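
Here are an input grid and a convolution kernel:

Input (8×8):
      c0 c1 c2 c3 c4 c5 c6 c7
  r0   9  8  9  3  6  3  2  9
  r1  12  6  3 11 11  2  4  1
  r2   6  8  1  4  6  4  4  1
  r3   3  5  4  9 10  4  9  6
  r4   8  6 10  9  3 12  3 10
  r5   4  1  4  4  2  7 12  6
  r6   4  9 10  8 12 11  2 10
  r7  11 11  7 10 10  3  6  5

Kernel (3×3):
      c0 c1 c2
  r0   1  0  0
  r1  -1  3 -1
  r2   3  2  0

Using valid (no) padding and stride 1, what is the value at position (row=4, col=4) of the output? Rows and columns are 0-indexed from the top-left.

68

The receptive field on the input at this output position is [3 12 3 / 2 7 12 / 12 11 2]. Elementwise product with the kernel and sum: 3·1 + 2·-1 + 7·3 + 12·-1 + 12·3 + 11·2.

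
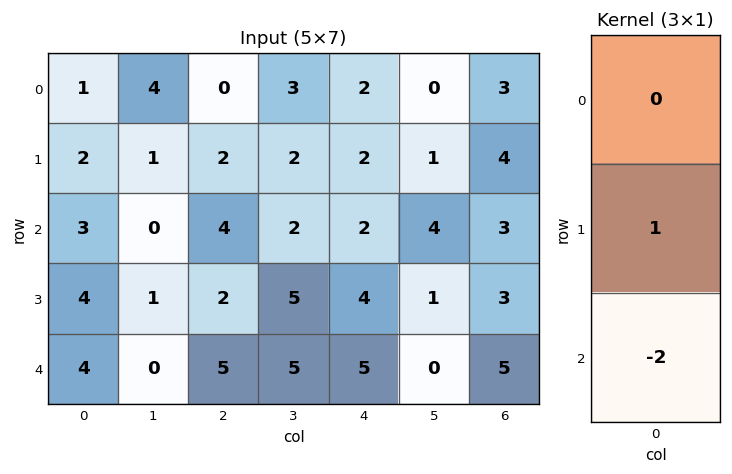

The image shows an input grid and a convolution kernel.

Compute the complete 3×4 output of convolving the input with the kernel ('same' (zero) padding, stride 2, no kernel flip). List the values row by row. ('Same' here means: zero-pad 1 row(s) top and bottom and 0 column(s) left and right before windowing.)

Output[0,0]: The receptive field on the zero-padded input at this output position is [0 / 1 / 2]. Elementwise product with the kernel and sum: 1·1 + 2·-2.

-3 -4 -2 -5
-5 0 -6 -3
4 5 5 5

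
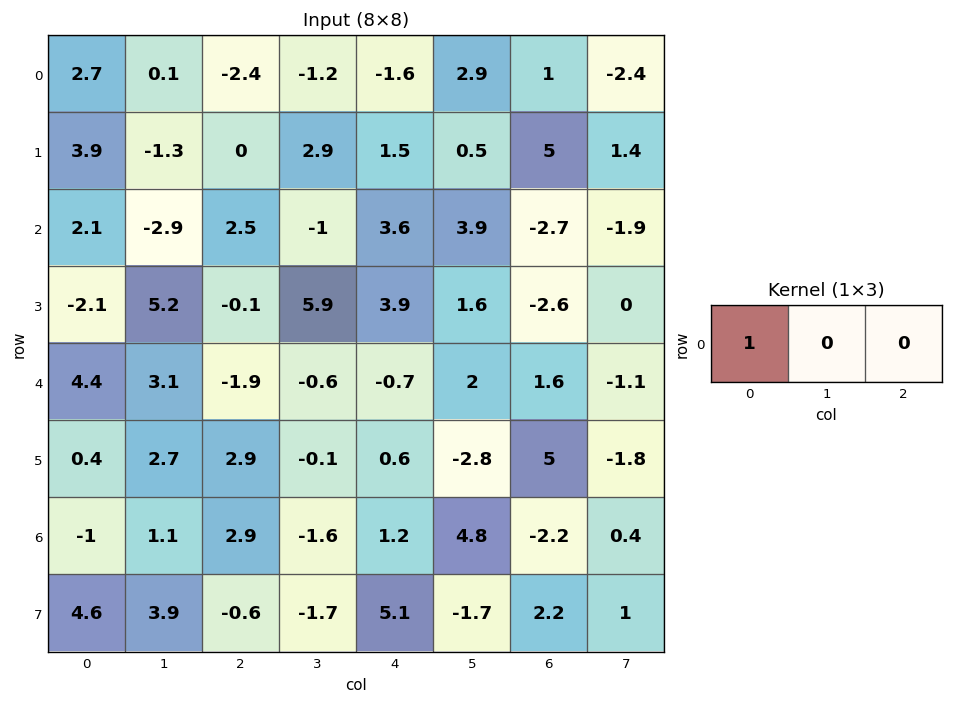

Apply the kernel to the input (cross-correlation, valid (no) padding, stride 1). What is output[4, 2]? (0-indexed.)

The receptive field on the input at this output position is [-1.9 -0.6 -0.7]. Elementwise product with the kernel and sum: -1.9·1.

-1.9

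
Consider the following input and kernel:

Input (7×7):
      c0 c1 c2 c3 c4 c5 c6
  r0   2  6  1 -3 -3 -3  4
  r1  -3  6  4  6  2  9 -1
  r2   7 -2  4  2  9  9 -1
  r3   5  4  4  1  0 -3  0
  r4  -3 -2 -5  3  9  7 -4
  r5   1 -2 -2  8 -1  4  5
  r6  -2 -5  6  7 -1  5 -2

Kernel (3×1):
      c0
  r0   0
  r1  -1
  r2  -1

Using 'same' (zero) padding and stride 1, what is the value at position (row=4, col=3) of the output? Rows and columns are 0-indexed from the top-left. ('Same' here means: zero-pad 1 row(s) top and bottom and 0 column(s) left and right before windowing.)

-11

The receptive field on the zero-padded input at this output position is [1 / 3 / 8]. Elementwise product with the kernel and sum: 3·-1 + 8·-1.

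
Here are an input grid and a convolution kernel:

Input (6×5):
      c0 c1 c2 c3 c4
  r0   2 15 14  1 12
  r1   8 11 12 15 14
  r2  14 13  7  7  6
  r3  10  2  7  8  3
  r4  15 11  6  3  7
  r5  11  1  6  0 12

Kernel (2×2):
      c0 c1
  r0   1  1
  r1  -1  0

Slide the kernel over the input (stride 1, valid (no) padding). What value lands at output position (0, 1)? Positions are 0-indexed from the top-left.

18

The receptive field on the input at this output position is [15 14 / 11 12]. Elementwise product with the kernel and sum: 15·1 + 14·1 + 11·-1.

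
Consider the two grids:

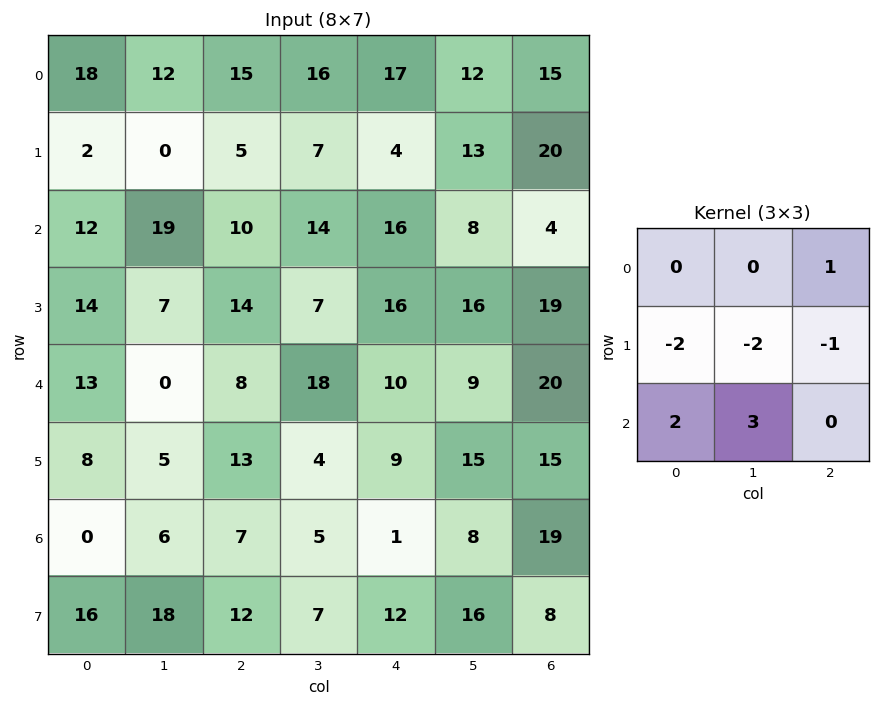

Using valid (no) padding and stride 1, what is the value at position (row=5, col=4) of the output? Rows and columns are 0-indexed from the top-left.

The receptive field on the input at this output position is [9 15 15 / 1 8 19 / 12 16 8]. Elementwise product with the kernel and sum: 15·1 + 1·-2 + 8·-2 + 19·-1 + 12·2 + 16·3.

50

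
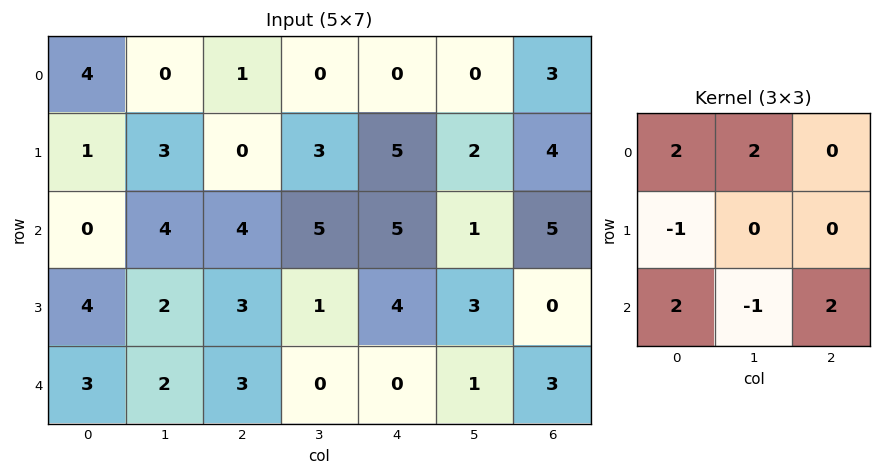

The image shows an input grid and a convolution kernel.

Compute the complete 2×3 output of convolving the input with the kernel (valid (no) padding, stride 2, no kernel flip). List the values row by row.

Output[0,0]: The receptive field on the input at this output position is [4 0 1 / 1 3 0 / 0 4 4]. Elementwise product with the kernel and sum: 4·2 + 0·2 + 1·-1 + 0·2 + 4·-1 + 4·2.
Output[0,1]: The receptive field on the input at this output position is [1 0 0 / 0 3 5 / 4 5 5]. Elementwise product with the kernel and sum: 1·2 + 0·2 + 0·-1 + 4·2 + 5·-1 + 5·2.

11 15 14
14 21 13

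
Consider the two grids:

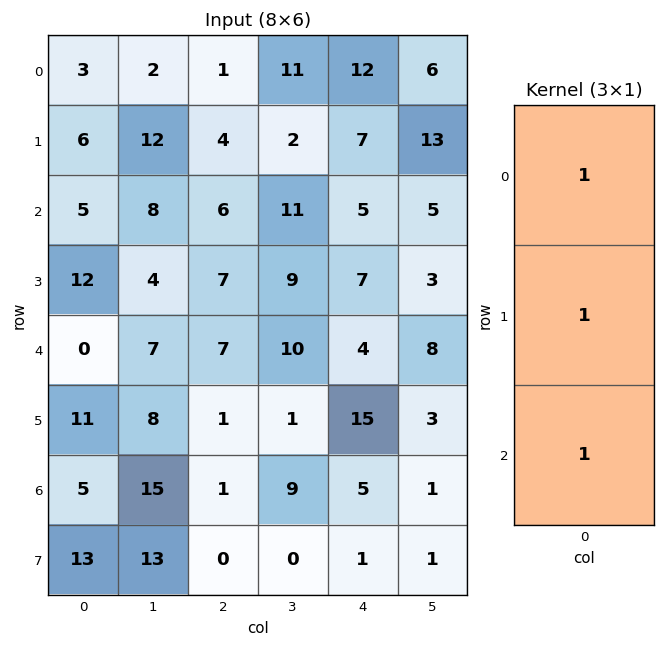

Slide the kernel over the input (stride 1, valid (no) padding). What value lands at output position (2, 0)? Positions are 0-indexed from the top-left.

The receptive field on the input at this output position is [5 / 12 / 0]. Elementwise product with the kernel and sum: 5·1 + 12·1 + 0·1.

17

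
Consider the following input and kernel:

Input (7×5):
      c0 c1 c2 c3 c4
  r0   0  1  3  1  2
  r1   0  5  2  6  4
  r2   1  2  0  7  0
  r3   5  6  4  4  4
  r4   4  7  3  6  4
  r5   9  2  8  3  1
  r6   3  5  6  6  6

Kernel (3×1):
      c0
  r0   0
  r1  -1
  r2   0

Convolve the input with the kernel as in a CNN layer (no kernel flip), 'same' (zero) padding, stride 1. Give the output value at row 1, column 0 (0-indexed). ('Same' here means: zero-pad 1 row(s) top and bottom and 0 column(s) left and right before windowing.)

0

The receptive field on the zero-padded input at this output position is [0 / 0 / 1]. Elementwise product with the kernel and sum: 0·-1.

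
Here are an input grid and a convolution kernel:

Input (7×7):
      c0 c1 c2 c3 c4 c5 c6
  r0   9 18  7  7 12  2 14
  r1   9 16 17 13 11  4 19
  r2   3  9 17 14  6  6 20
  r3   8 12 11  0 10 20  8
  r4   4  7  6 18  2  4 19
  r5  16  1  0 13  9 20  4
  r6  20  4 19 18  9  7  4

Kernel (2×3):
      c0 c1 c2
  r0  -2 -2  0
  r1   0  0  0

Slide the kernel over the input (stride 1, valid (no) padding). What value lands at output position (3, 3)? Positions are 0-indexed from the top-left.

-20

The receptive field on the input at this output position is [0 10 20 / 18 2 4]. Elementwise product with the kernel and sum: 0·-2 + 10·-2.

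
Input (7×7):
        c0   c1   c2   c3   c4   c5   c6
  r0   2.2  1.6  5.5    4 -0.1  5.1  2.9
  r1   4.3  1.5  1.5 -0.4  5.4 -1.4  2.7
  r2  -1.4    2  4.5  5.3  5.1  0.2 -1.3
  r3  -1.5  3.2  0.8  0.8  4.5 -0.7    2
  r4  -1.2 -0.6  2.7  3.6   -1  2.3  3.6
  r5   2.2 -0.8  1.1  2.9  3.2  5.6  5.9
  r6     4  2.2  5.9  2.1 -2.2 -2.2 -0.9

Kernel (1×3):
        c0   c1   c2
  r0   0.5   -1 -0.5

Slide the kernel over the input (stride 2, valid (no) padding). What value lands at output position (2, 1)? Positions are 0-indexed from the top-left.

The receptive field on the input at this output position is [2.7 3.6 -1]. Elementwise product with the kernel and sum: 2.7·0.5 + 3.6·-1 + -1·-0.5.

-1.75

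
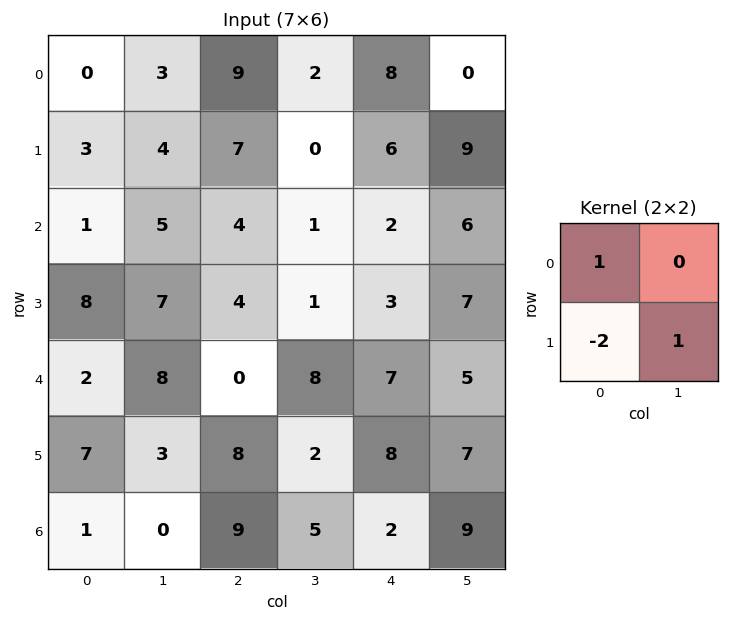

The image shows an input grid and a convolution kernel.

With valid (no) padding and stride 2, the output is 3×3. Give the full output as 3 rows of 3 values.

Output[0,0]: The receptive field on the input at this output position is [0 3 / 3 4]. Elementwise product with the kernel and sum: 0·1 + 3·-2 + 4·1.
Output[0,1]: The receptive field on the input at this output position is [9 2 / 7 0]. Elementwise product with the kernel and sum: 9·1 + 7·-2 + 0·1.

-2 -5 5
-8 -3 3
-9 -14 -2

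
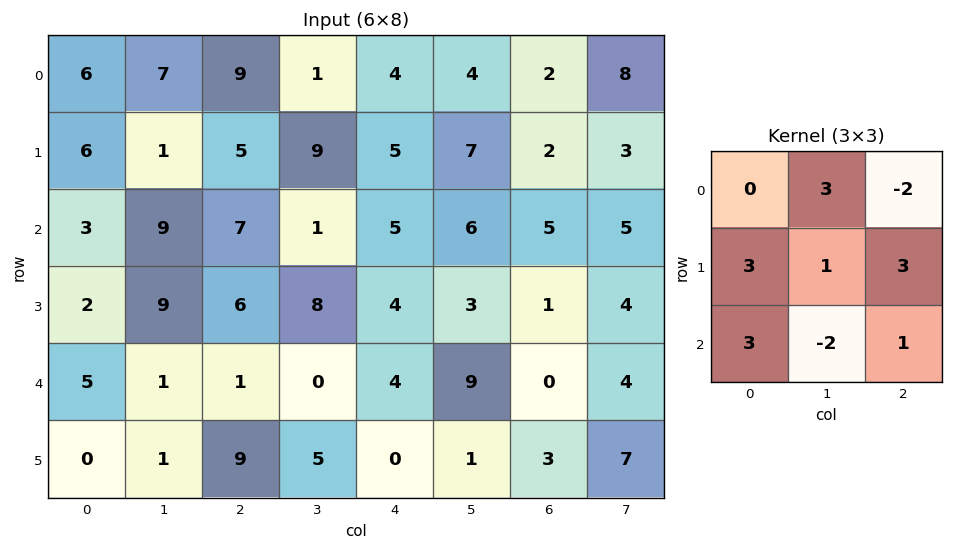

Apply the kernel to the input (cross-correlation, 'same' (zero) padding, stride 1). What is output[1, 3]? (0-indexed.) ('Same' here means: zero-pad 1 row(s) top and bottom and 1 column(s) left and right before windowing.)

58

The receptive field on the zero-padded input at this output position is [9 1 4 / 5 9 5 / 7 1 5]. Elementwise product with the kernel and sum: 1·3 + 4·-2 + 5·3 + 9·1 + 5·3 + 7·3 + 1·-2 + 5·1.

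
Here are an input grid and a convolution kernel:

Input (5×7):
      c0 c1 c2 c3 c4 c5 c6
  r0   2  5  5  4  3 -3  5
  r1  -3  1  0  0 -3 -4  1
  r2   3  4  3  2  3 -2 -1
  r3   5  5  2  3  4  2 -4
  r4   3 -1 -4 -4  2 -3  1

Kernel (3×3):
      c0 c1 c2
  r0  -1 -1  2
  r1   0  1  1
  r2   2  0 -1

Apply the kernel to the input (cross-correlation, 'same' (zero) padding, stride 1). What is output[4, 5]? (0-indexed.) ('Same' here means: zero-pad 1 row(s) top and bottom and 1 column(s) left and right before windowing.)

-16

The receptive field on the zero-padded input at this output position is [4 2 -4 / 2 -3 1 / 0 0 0]. Elementwise product with the kernel and sum: 4·-1 + 2·-1 + -4·2 + -3·1 + 1·1 + 0·2 + 0·-1.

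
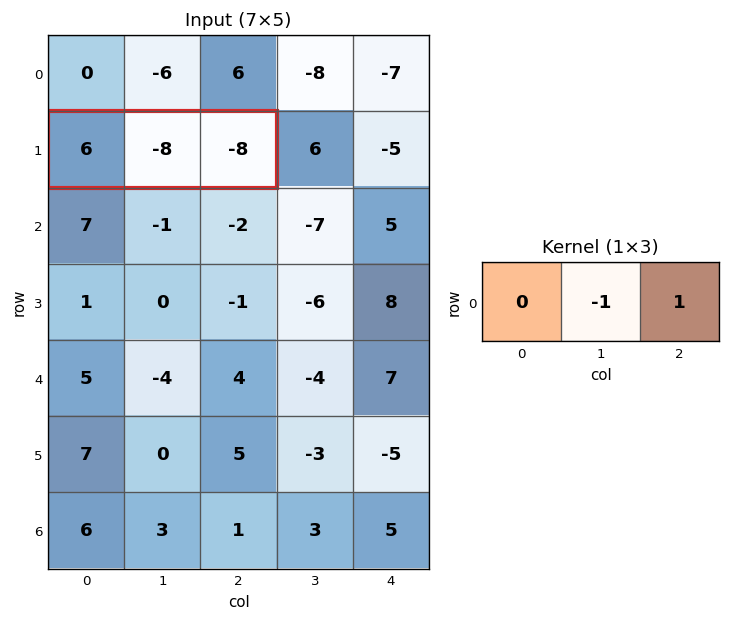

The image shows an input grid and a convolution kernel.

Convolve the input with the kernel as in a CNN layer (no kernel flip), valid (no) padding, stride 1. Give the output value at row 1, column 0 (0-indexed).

0

The receptive field on the input at this output position is [6 -8 -8]. Elementwise product with the kernel and sum: -8·-1 + -8·1.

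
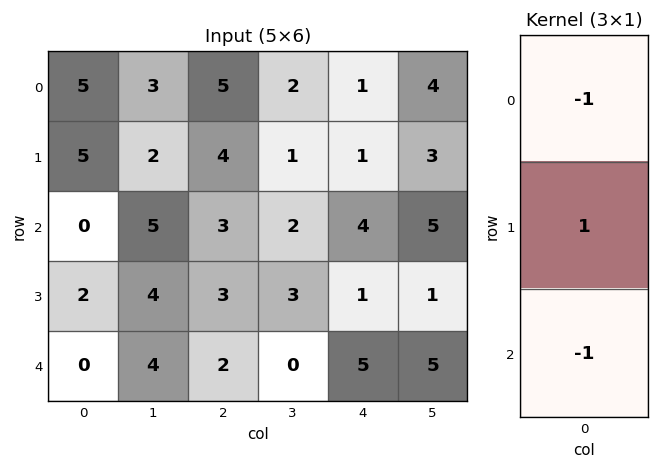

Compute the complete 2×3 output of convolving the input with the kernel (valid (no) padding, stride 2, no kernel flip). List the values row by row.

Output[0,0]: The receptive field on the input at this output position is [5 / 5 / 0]. Elementwise product with the kernel and sum: 5·-1 + 5·1 + 0·-1.

0 -4 -4
2 -2 -8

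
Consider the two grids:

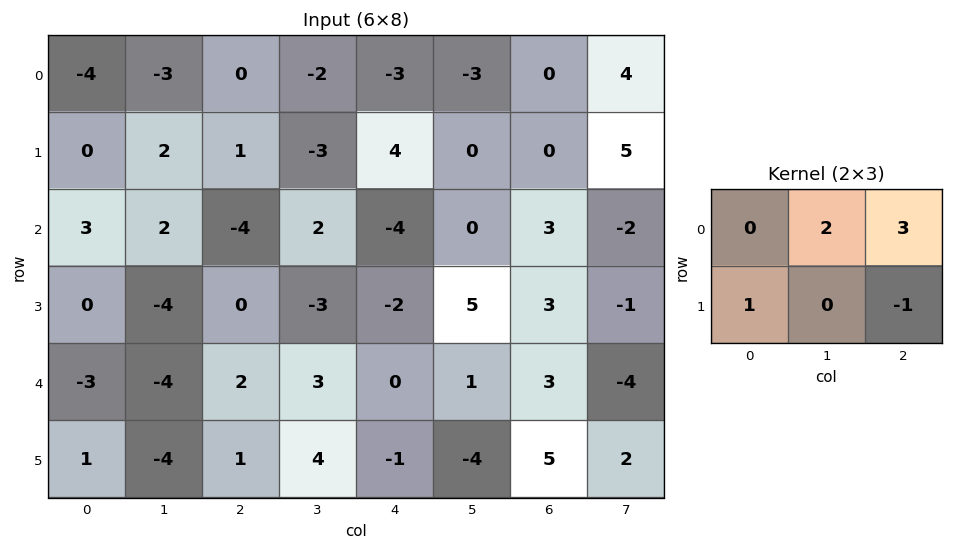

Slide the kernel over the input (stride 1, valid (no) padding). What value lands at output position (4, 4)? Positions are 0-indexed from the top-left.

The receptive field on the input at this output position is [0 1 3 / -1 -4 5]. Elementwise product with the kernel and sum: 1·2 + 3·3 + -1·1 + 5·-1.

5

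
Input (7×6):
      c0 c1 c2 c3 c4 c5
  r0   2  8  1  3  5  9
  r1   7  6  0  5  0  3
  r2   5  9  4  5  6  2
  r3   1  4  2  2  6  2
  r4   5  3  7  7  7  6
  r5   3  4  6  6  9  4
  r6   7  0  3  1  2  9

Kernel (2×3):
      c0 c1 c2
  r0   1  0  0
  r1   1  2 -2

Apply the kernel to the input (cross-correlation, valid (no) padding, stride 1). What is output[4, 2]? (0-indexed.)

The receptive field on the input at this output position is [7 7 7 / 6 6 9]. Elementwise product with the kernel and sum: 7·1 + 6·1 + 6·2 + 9·-2.

7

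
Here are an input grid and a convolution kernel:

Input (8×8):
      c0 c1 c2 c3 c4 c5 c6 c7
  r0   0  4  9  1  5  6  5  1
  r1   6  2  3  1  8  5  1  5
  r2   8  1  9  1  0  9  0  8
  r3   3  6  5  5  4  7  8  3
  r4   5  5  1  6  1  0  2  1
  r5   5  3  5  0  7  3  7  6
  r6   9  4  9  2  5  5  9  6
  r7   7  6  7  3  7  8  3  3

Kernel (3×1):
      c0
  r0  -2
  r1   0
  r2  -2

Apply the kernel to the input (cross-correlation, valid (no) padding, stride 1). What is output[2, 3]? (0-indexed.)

The receptive field on the input at this output position is [1 / 5 / 6]. Elementwise product with the kernel and sum: 1·-2 + 6·-2.

-14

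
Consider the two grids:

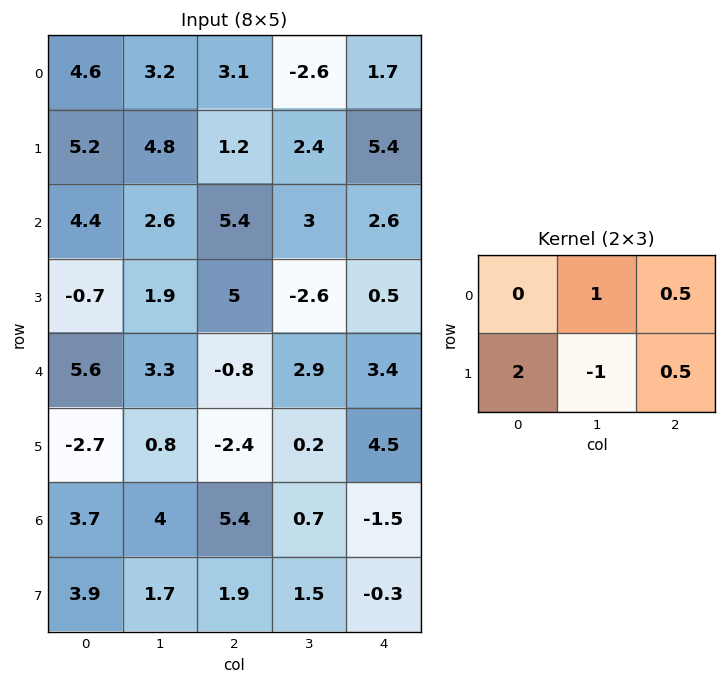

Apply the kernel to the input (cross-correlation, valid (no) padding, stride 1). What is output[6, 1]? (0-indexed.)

8

The receptive field on the input at this output position is [4 5.4 0.7 / 1.7 1.9 1.5]. Elementwise product with the kernel and sum: 5.4·1 + 0.7·0.5 + 1.7·2 + 1.9·-1 + 1.5·0.5.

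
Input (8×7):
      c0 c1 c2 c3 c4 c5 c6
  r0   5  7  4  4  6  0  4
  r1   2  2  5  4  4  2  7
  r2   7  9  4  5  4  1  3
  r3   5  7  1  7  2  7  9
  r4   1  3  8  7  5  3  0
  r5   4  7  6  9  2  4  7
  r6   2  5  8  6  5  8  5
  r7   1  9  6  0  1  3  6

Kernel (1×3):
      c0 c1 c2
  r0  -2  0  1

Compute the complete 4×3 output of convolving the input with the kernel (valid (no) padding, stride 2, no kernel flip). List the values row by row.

-6 -2 -8
-10 -4 -5
6 -11 -10
4 -11 -5

Output[0,0]: The receptive field on the input at this output position is [5 7 4]. Elementwise product with the kernel and sum: 5·-2 + 4·1.
Output[0,1]: The receptive field on the input at this output position is [4 4 6]. Elementwise product with the kernel and sum: 4·-2 + 6·1.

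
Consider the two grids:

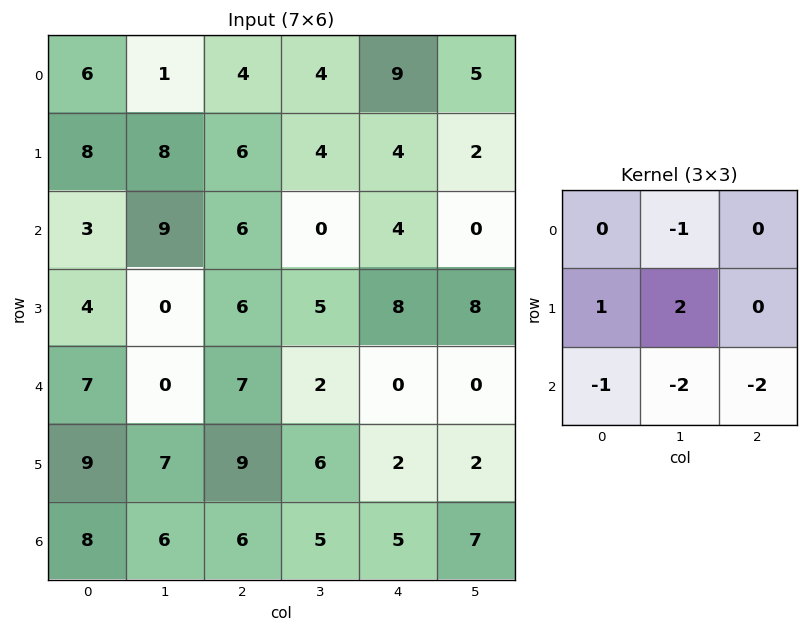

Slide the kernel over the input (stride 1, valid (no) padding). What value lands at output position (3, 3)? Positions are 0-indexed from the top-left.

-20

The receptive field on the input at this output position is [5 8 8 / 2 0 0 / 6 2 2]. Elementwise product with the kernel and sum: 8·-1 + 2·1 + 0·2 + 6·-1 + 2·-2 + 2·-2.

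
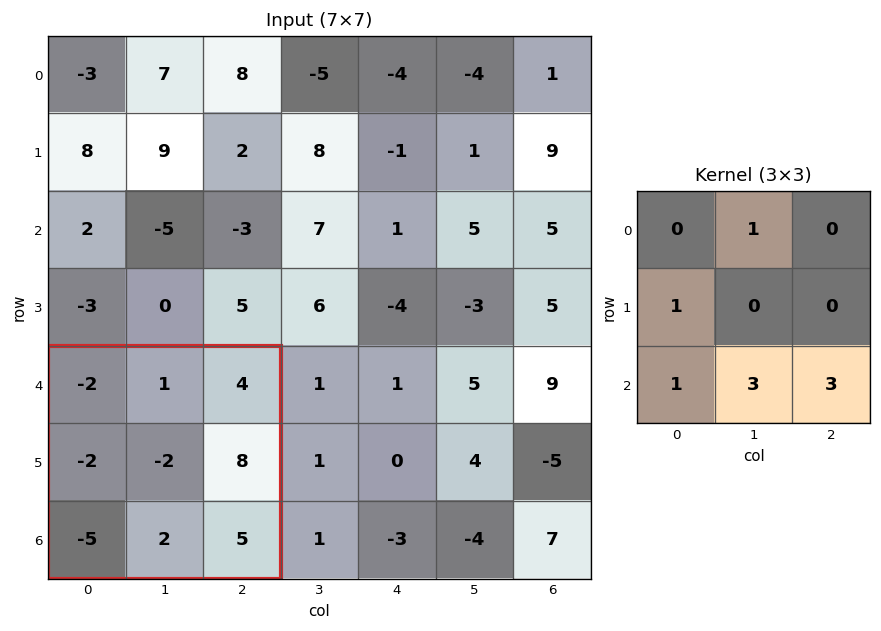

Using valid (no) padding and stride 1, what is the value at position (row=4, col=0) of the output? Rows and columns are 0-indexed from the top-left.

15

The receptive field on the input at this output position is [-2 1 4 / -2 -2 8 / -5 2 5]. Elementwise product with the kernel and sum: 1·1 + -2·1 + -5·1 + 2·3 + 5·3.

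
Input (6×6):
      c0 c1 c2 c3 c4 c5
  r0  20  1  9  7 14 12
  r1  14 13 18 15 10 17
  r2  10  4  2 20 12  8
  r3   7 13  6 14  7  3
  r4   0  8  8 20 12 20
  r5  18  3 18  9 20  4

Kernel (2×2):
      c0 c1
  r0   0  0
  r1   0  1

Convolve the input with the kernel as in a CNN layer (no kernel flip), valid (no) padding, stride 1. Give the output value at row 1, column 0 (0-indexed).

The receptive field on the input at this output position is [14 13 / 10 4]. Elementwise product with the kernel and sum: 4·1.

4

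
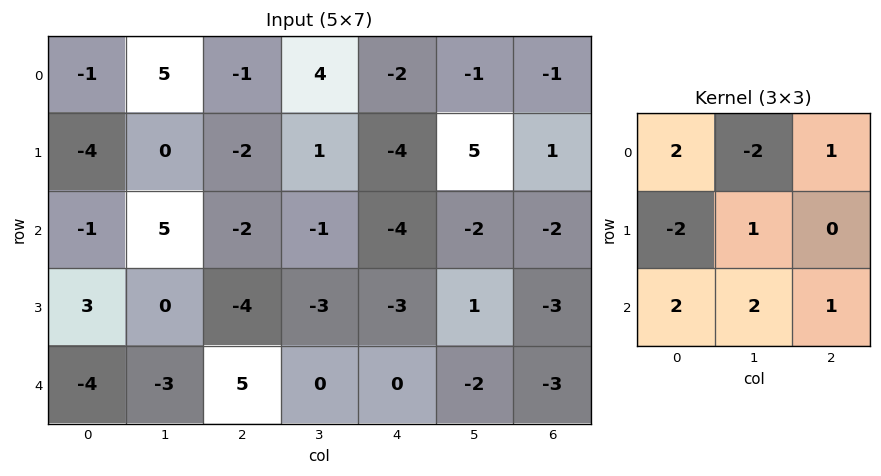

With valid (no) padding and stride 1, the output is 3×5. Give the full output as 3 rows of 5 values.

1 19 -17 -7 -4
-1 -18 -24 2 -18
-29 13 9 5 -6

Output[0,0]: The receptive field on the input at this output position is [-1 5 -1 / -4 0 -2 / -1 5 -2]. Elementwise product with the kernel and sum: -1·2 + 5·-2 + -1·1 + -4·-2 + 0·1 + -1·2 + 5·2 + -2·1.
Output[0,1]: The receptive field on the input at this output position is [5 -1 4 / 0 -2 1 / 5 -2 -1]. Elementwise product with the kernel and sum: 5·2 + -1·-2 + 4·1 + 0·-2 + -2·1 + 5·2 + -2·2 + -1·1.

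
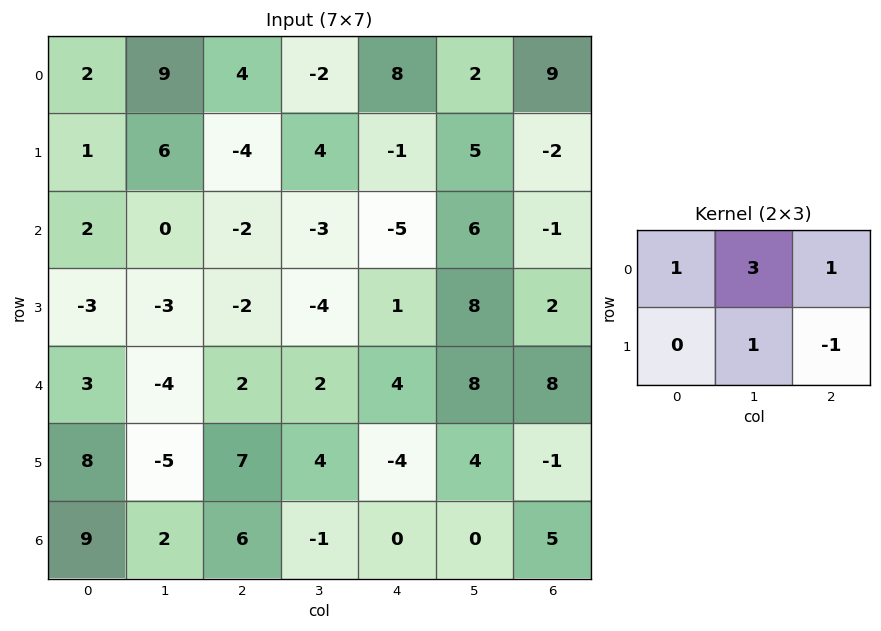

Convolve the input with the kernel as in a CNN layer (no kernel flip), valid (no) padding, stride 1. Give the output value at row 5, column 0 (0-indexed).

The receptive field on the input at this output position is [8 -5 7 / 9 2 6]. Elementwise product with the kernel and sum: 8·1 + -5·3 + 7·1 + 2·1 + 6·-1.

-4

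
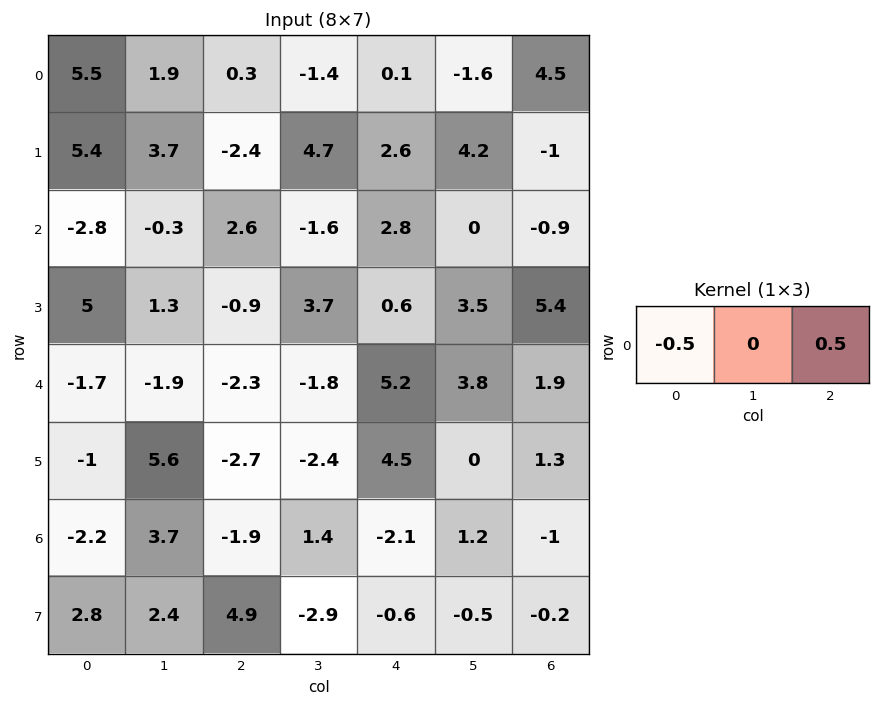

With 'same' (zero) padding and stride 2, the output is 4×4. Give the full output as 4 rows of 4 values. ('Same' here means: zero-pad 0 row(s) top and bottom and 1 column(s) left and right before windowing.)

0.95 -1.65 -0.1 0.8
-0.15 -0.65 0.8 0
-0.95 0.05 2.8 -1.9
1.85 -1.15 -0.1 -0.6

Output[0,0]: The receptive field on the zero-padded input at this output position is [0 5.5 1.9]. Elementwise product with the kernel and sum: 0·-0.5 + 1.9·0.5.
Output[0,1]: The receptive field on the zero-padded input at this output position is [1.9 0.3 -1.4]. Elementwise product with the kernel and sum: 1.9·-0.5 + -1.4·0.5.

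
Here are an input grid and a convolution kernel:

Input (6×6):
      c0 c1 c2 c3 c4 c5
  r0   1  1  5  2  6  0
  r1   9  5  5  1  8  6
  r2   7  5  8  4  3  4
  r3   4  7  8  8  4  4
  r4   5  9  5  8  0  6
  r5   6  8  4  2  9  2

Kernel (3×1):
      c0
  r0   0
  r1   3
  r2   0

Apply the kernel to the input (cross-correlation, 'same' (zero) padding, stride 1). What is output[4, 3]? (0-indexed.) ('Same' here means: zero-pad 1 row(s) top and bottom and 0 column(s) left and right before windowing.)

24

The receptive field on the zero-padded input at this output position is [8 / 8 / 2]. Elementwise product with the kernel and sum: 8·3.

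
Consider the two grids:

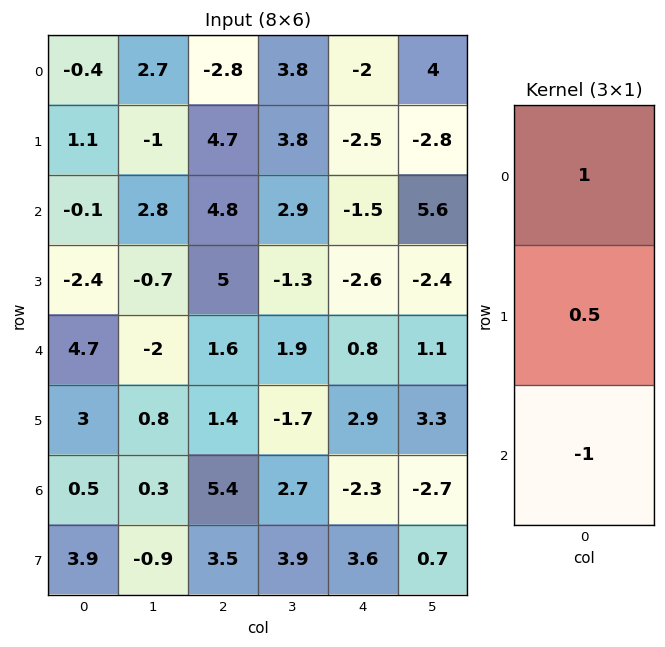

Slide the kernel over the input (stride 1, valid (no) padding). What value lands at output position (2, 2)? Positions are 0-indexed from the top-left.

The receptive field on the input at this output position is [4.8 / 5 / 1.6]. Elementwise product with the kernel and sum: 4.8·1 + 5·0.5 + 1.6·-1.

5.7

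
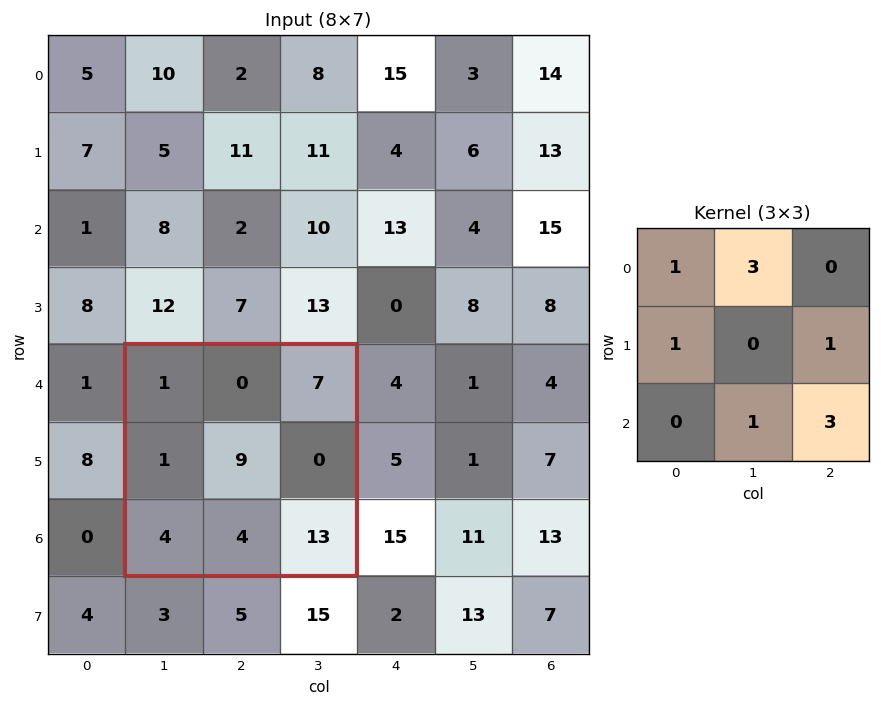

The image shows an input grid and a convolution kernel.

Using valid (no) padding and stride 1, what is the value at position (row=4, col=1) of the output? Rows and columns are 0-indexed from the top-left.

The receptive field on the input at this output position is [1 0 7 / 1 9 0 / 4 4 13]. Elementwise product with the kernel and sum: 1·1 + 0·3 + 1·1 + 0·1 + 4·1 + 13·3.

45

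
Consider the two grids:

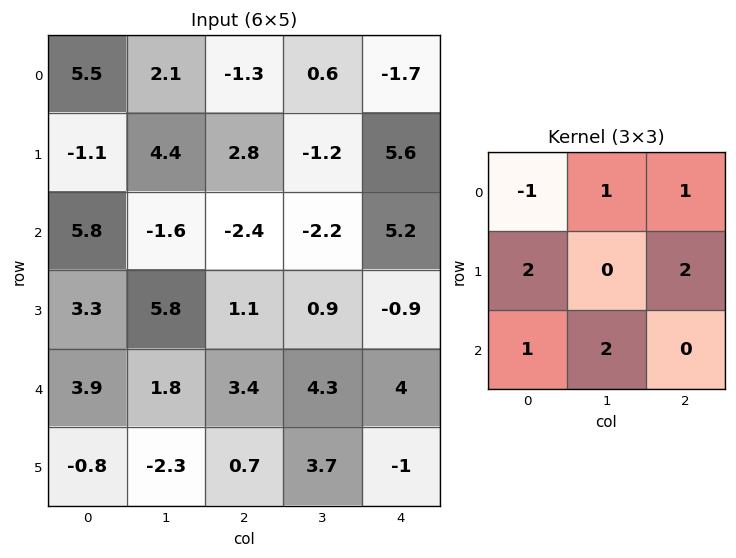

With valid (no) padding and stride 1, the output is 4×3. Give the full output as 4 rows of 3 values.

Output[0,0]: The receptive field on the input at this output position is [5.5 2.1 -1.3 / -1.1 4.4 2.8 / 5.8 -1.6 -2.4]. Elementwise product with the kernel and sum: 5.5·-1 + 2.1·1 + -1.3·1 + -1.1·2 + 2.8·2 + 5.8·1 + -1.6·2.
Output[0,1]: The receptive field on the input at this output position is [2.1 -1.3 0.6 / 4.4 2.8 -1.2 / -1.6 -2.4 -2.2]. Elementwise product with the kernel and sum: 2.1·-1 + -1.3·1 + 0.6·1 + 4.4·2 + -1.2·2 + -1.6·1 + -2.4·2.

1.3 -2.8 10.2
30 -2.4 10.1
6.5 19 17.8
12.8 7.5 21.8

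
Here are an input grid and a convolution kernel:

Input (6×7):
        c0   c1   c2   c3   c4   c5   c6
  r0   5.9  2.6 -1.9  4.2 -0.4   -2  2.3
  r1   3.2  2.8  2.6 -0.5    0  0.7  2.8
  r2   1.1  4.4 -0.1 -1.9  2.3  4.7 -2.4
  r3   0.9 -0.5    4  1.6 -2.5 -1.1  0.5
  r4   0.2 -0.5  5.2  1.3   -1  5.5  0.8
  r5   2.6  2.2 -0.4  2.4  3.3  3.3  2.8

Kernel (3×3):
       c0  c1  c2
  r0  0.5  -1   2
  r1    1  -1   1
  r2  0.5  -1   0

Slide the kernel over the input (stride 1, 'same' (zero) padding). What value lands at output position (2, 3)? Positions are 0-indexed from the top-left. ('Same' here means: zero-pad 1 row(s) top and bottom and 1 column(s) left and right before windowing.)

The receptive field on the zero-padded input at this output position is [2.6 -0.5 0 / -0.1 -1.9 2.3 / 4 1.6 -2.5]. Elementwise product with the kernel and sum: 2.6·0.5 + -0.5·-1 + 0·2 + -0.1·1 + -1.9·-1 + 2.3·1 + 4·0.5 + 1.6·-1.

6.3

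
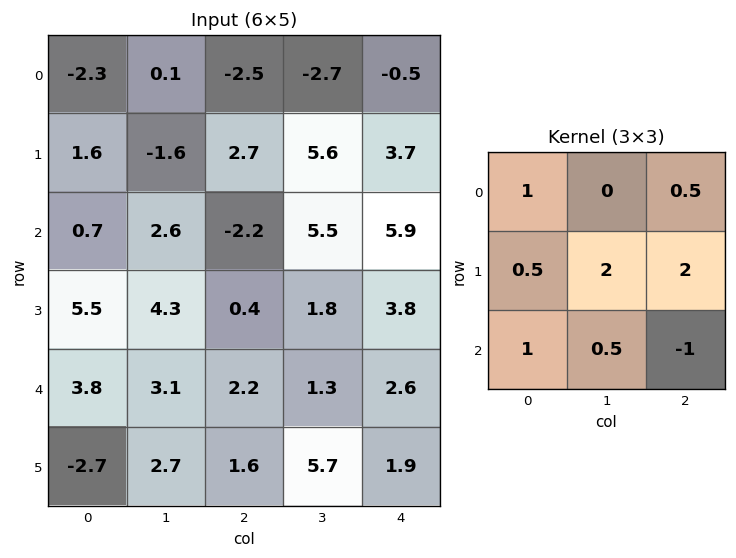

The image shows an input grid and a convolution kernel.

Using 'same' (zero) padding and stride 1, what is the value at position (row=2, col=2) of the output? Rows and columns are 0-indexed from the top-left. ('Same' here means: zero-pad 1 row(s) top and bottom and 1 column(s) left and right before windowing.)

11.8

The receptive field on the zero-padded input at this output position is [-1.6 2.7 5.6 / 2.6 -2.2 5.5 / 4.3 0.4 1.8]. Elementwise product with the kernel and sum: -1.6·1 + 5.6·0.5 + 2.6·0.5 + -2.2·2 + 5.5·2 + 4.3·1 + 0.4·0.5 + 1.8·-1.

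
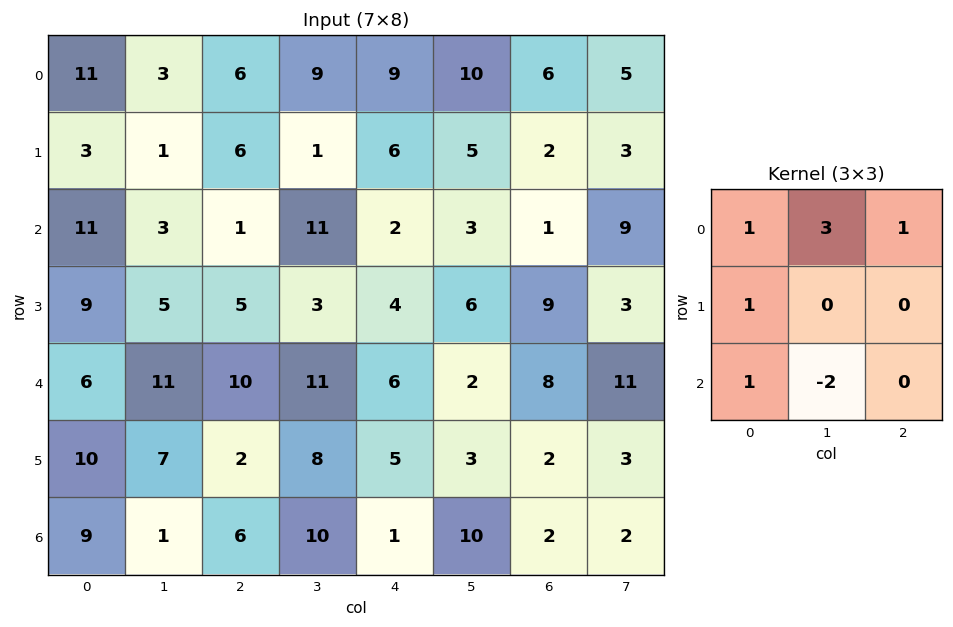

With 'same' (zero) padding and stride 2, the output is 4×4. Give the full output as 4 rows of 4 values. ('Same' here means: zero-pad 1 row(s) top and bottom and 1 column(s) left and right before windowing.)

-6 -8 -2 11
-8 18 30 5
12 37 30 37
37 22 36 22

Output[0,0]: The receptive field on the zero-padded input at this output position is [0 0 0 / 0 11 3 / 0 3 1]. Elementwise product with the kernel and sum: 0·1 + 0·3 + 0·1 + 0·1 + 0·1 + 3·-2.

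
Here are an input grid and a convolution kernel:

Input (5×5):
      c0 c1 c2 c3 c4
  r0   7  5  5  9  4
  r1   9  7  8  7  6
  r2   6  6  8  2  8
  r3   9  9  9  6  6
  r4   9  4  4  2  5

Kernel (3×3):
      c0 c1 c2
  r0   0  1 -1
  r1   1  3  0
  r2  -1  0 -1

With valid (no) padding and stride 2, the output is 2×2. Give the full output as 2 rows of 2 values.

Output[0,0]: The receptive field on the input at this output position is [7 5 5 / 9 7 8 / 6 6 8]. Elementwise product with the kernel and sum: 5·1 + 5·-1 + 9·1 + 7·3 + 6·-1 + 8·-1.

16 18
21 12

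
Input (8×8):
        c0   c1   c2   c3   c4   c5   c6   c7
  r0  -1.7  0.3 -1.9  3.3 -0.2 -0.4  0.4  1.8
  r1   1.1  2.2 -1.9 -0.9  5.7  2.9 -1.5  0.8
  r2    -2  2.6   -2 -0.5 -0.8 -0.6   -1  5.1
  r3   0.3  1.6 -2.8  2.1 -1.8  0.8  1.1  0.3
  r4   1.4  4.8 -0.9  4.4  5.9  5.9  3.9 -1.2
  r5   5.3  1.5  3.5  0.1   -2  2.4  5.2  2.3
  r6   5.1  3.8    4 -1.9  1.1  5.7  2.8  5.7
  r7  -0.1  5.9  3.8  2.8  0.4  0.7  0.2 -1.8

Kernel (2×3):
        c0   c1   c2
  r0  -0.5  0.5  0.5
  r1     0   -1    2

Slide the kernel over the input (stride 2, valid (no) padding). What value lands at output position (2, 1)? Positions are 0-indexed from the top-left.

1.5

The receptive field on the input at this output position is [-0.9 4.4 5.9 / 3.5 0.1 -2]. Elementwise product with the kernel and sum: -0.9·-0.5 + 4.4·0.5 + 5.9·0.5 + 0.1·-1 + -2·2.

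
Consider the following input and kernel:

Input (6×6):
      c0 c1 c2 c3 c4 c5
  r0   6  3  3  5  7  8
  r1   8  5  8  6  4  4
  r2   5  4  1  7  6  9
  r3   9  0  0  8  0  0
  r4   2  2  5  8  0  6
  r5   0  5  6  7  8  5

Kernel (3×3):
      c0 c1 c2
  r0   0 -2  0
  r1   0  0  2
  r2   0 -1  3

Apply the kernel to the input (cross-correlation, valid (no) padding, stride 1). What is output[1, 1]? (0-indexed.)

The receptive field on the input at this output position is [5 8 6 / 4 1 7 / 0 0 8]. Elementwise product with the kernel and sum: 8·-2 + 7·2 + 0·-1 + 8·3.

22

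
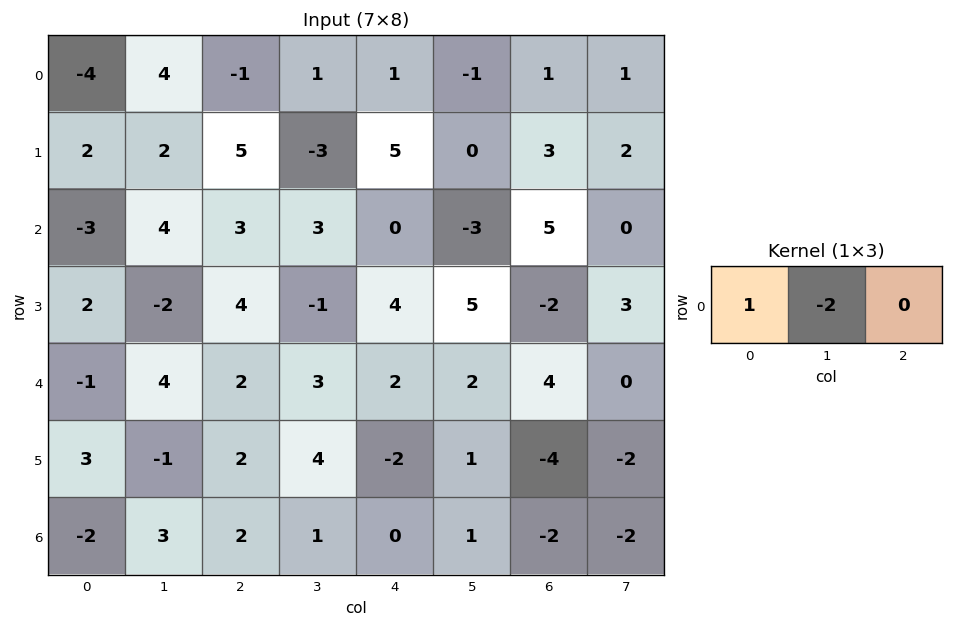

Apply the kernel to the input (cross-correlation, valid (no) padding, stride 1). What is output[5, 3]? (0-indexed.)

8

The receptive field on the input at this output position is [4 -2 1]. Elementwise product with the kernel and sum: 4·1 + -2·-2.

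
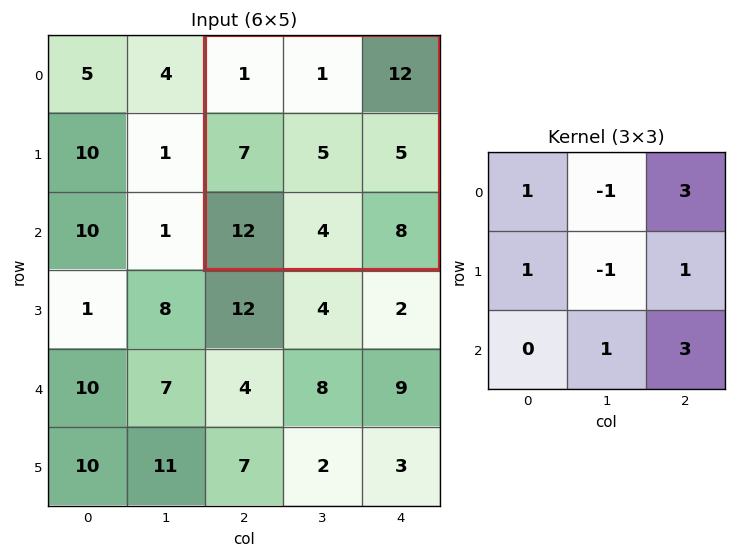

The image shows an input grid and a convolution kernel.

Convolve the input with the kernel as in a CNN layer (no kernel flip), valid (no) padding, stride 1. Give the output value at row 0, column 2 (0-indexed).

71

The receptive field on the input at this output position is [1 1 12 / 7 5 5 / 12 4 8]. Elementwise product with the kernel and sum: 1·1 + 1·-1 + 12·3 + 7·1 + 5·-1 + 5·1 + 4·1 + 8·3.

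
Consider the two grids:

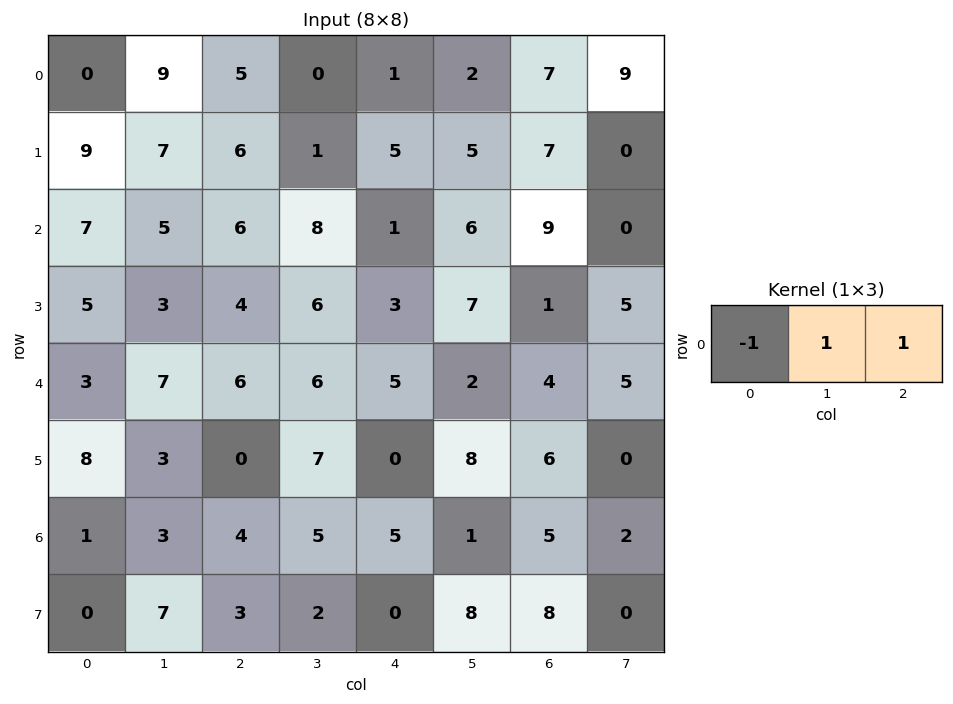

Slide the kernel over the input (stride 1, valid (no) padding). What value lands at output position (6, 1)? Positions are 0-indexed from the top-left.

6

The receptive field on the input at this output position is [3 4 5]. Elementwise product with the kernel and sum: 3·-1 + 4·1 + 5·1.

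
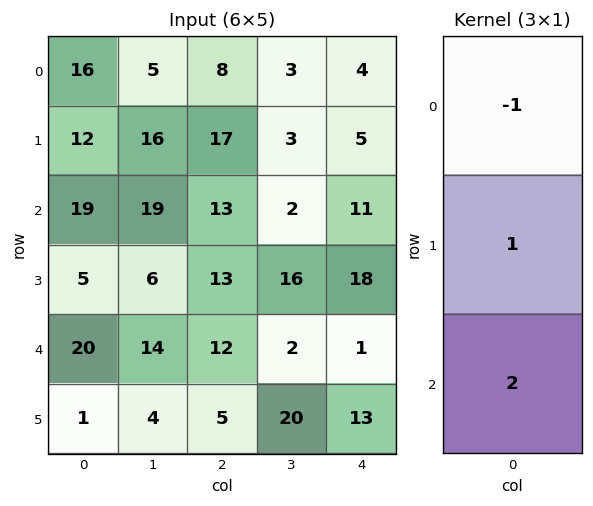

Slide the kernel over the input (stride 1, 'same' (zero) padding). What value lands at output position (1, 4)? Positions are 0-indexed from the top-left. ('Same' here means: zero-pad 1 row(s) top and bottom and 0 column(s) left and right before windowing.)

The receptive field on the zero-padded input at this output position is [4 / 5 / 11]. Elementwise product with the kernel and sum: 4·-1 + 5·1 + 11·2.

23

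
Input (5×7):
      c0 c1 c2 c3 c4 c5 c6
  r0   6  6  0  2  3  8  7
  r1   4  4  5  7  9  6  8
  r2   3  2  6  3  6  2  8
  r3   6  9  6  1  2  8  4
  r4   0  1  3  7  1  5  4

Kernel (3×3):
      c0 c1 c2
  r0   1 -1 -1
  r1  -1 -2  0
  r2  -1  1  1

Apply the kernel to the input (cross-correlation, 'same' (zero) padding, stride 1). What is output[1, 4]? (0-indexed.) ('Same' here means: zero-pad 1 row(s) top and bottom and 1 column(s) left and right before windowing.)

-29

The receptive field on the zero-padded input at this output position is [2 3 8 / 7 9 6 / 3 6 2]. Elementwise product with the kernel and sum: 2·1 + 3·-1 + 8·-1 + 7·-1 + 9·-2 + 3·-1 + 6·1 + 2·1.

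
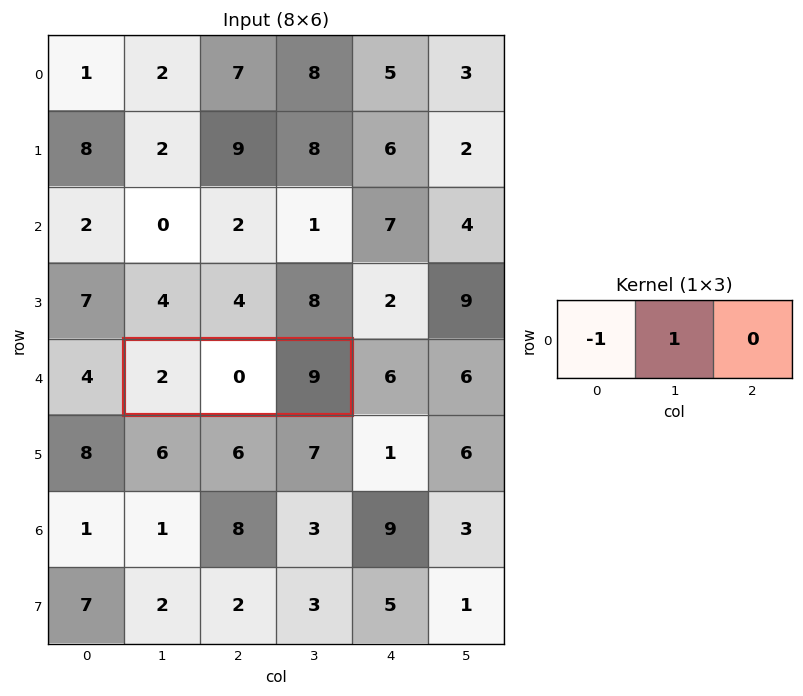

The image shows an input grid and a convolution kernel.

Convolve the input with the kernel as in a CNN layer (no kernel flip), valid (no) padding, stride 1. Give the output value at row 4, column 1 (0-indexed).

-2

The receptive field on the input at this output position is [2 0 9]. Elementwise product with the kernel and sum: 2·-1 + 0·1.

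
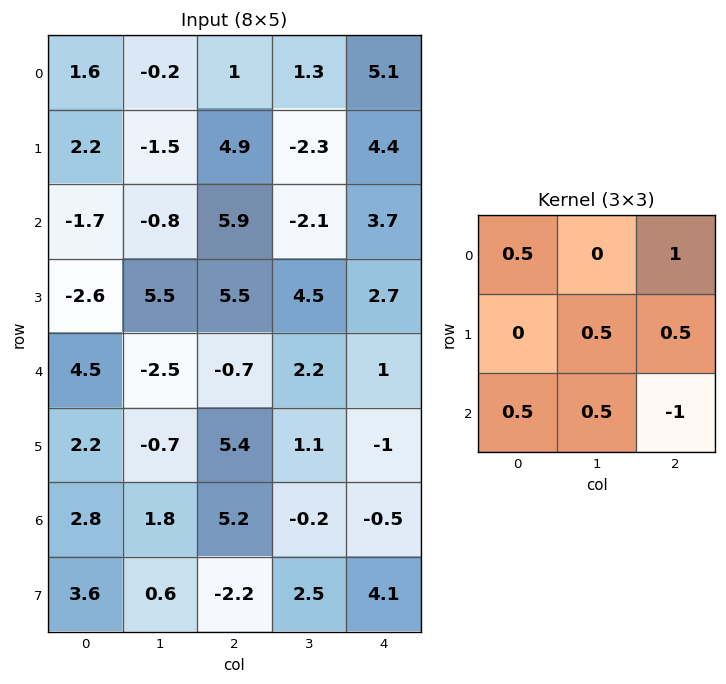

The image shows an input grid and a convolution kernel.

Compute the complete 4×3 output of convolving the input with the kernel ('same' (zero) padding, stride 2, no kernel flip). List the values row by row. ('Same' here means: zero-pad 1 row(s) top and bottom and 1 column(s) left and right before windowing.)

Output[0,0]: The receptive field on the zero-padded input at this output position is [0 0 0 / 0 1.6 -0.2 / 0 2.2 -1.5]. Elementwise product with the kernel and sum: 0·0.5 + 0·1 + 1.6·0.5 + -0.2·0.5 + 0·0.5 + 2.2·0.5 + -1.5·-1.

3.3 5.15 3.6
-9.55 -0.15 4.3
8.3 9.25 2.8
2.8 -0.05 3.6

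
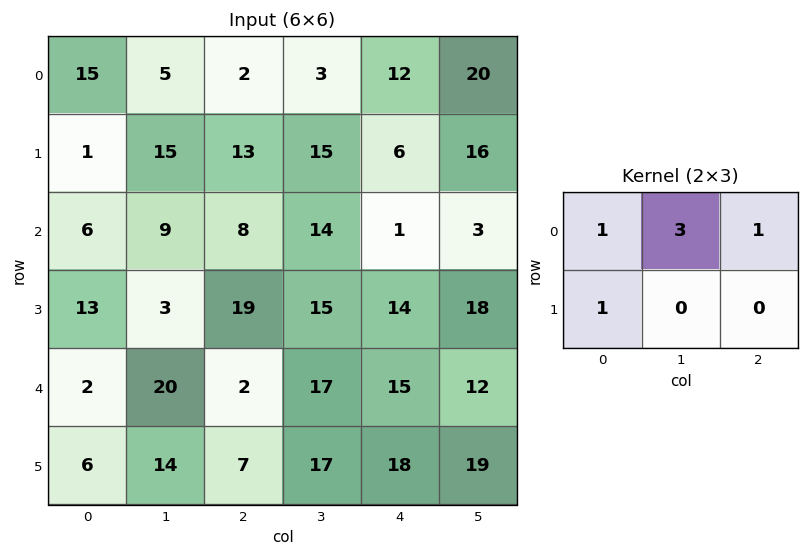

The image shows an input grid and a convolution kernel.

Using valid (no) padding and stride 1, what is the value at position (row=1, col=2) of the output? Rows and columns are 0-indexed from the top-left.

The receptive field on the input at this output position is [13 15 6 / 8 14 1]. Elementwise product with the kernel and sum: 13·1 + 15·3 + 6·1 + 8·1.

72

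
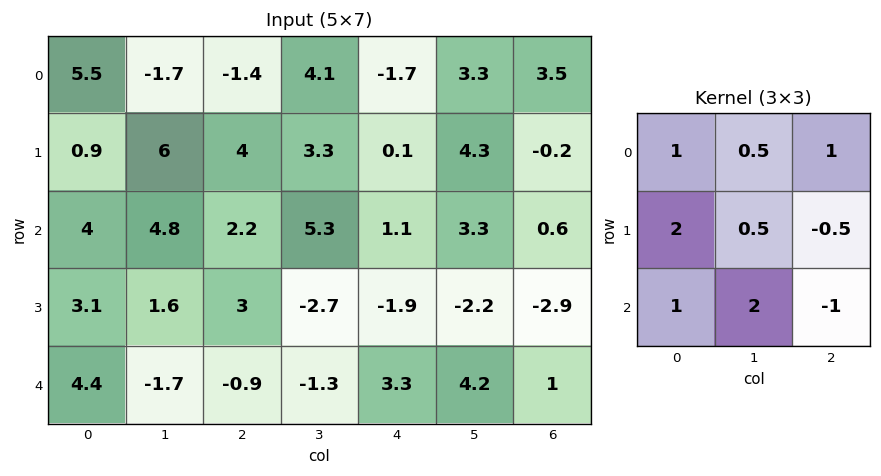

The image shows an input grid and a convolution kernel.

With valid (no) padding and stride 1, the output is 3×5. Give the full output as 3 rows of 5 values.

17.45 17.95 20.25 15.25 13
20.5 29.65 11.75 12.85 2.2
16 15.05 4.75 5 10.6

Output[0,0]: The receptive field on the input at this output position is [5.5 -1.7 -1.4 / 0.9 6 4 / 4 4.8 2.2]. Elementwise product with the kernel and sum: 5.5·1 + -1.7·0.5 + -1.4·1 + 0.9·2 + 6·0.5 + 4·-0.5 + 4·1 + 4.8·2 + 2.2·-1.
Output[0,1]: The receptive field on the input at this output position is [-1.7 -1.4 4.1 / 6 4 3.3 / 4.8 2.2 5.3]. Elementwise product with the kernel and sum: -1.7·1 + -1.4·0.5 + 4.1·1 + 6·2 + 4·0.5 + 3.3·-0.5 + 4.8·1 + 2.2·2 + 5.3·-1.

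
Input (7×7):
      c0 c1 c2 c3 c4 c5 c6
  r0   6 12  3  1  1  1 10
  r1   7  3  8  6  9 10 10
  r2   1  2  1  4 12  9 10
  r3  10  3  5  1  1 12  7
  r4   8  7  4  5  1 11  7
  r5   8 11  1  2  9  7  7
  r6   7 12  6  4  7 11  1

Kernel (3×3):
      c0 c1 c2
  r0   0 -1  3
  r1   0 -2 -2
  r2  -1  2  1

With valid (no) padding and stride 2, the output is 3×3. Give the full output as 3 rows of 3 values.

-21 -9 5
-5 35 11
4 -15 -2

Output[0,0]: The receptive field on the input at this output position is [6 12 3 / 7 3 8 / 1 2 1]. Elementwise product with the kernel and sum: 12·-1 + 3·3 + 3·-2 + 8·-2 + 1·-1 + 2·2 + 1·1.
Output[0,1]: The receptive field on the input at this output position is [3 1 1 / 8 6 9 / 1 4 12]. Elementwise product with the kernel and sum: 1·-1 + 1·3 + 6·-2 + 9·-2 + 1·-1 + 4·2 + 12·1.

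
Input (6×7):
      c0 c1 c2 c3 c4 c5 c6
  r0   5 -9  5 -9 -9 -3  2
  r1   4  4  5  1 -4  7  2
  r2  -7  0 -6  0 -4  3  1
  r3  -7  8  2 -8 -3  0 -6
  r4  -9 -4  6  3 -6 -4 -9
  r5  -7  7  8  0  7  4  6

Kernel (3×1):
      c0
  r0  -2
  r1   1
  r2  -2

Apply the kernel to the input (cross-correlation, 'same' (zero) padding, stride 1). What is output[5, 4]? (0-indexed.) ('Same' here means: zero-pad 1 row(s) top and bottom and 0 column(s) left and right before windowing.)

19

The receptive field on the zero-padded input at this output position is [-6 / 7 / 0]. Elementwise product with the kernel and sum: -6·-2 + 7·1 + 0·-2.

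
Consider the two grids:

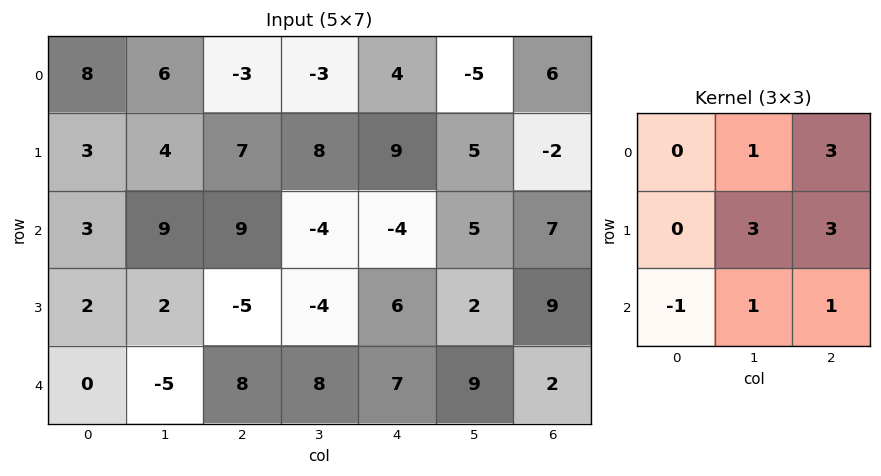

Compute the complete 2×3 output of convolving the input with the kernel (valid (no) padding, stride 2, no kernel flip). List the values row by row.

Output[0,0]: The receptive field on the input at this output position is [8 6 -3 / 3 4 7 / 3 9 9]. Elementwise product with the kernel and sum: 6·1 + -3·3 + 4·3 + 7·3 + 3·-1 + 9·1 + 9·1.

45 43 38
30 -3 63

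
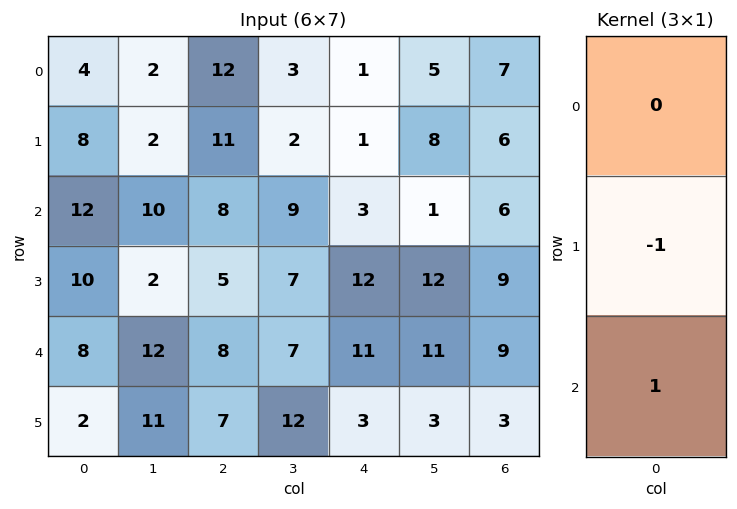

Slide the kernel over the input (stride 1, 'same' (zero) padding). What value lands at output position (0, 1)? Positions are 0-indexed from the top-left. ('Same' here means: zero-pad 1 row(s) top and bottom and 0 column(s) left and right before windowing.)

0

The receptive field on the zero-padded input at this output position is [0 / 2 / 2]. Elementwise product with the kernel and sum: 2·-1 + 2·1.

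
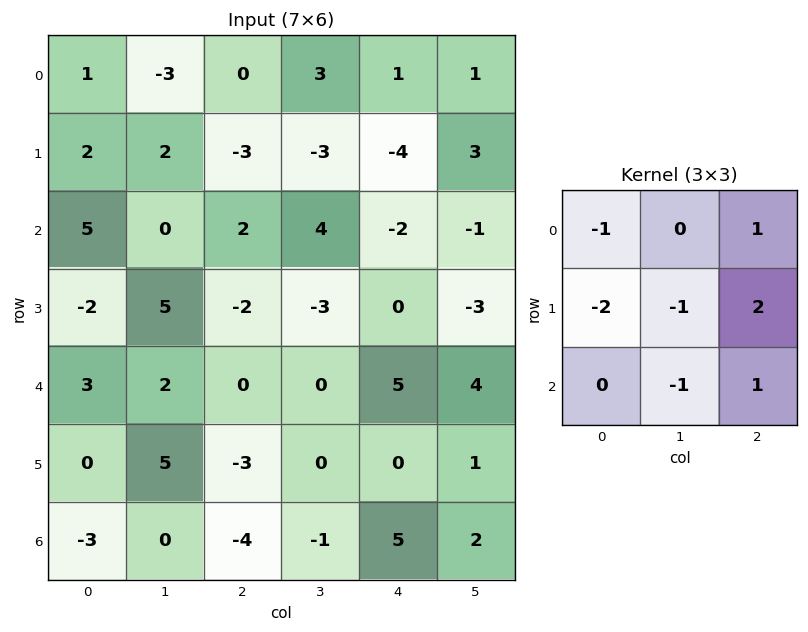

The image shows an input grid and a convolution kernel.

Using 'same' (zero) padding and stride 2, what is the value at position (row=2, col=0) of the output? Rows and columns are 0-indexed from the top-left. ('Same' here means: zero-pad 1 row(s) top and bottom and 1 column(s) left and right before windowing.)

The receptive field on the zero-padded input at this output position is [0 -2 5 / 0 3 2 / 0 0 5]. Elementwise product with the kernel and sum: 0·-1 + 5·1 + 0·-2 + 3·-1 + 2·2 + 0·-1 + 5·1.

11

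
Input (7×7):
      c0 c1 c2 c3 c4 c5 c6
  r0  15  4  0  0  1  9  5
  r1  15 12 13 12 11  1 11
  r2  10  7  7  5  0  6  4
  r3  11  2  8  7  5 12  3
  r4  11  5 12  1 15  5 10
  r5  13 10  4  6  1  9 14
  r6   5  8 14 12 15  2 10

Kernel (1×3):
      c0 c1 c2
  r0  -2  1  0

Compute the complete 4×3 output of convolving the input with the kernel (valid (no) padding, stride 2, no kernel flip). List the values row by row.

Output[0,0]: The receptive field on the input at this output position is [15 4 0]. Elementwise product with the kernel and sum: 15·-2 + 4·1.

-26 0 7
-13 -9 6
-17 -23 -25
-2 -16 -28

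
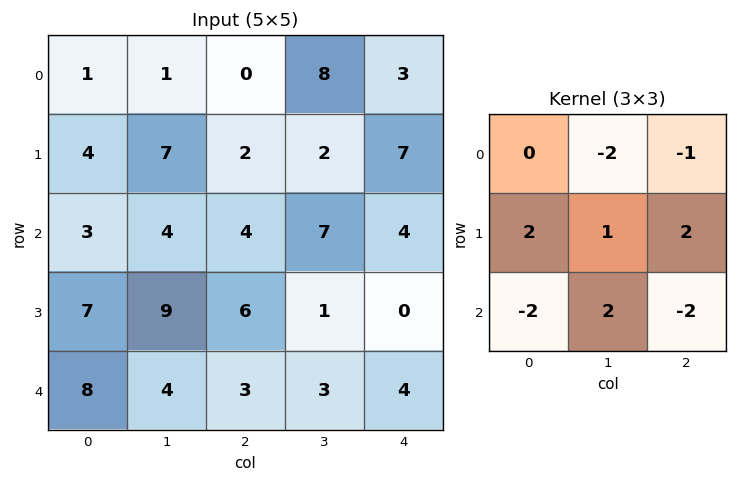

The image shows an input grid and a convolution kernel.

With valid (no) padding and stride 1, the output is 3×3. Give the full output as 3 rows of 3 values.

Output[0,0]: The receptive field on the input at this output position is [1 1 0 / 4 7 2 / 3 4 4]. Elementwise product with the kernel and sum: 1·-2 + 0·-1 + 4·2 + 7·1 + 2·2 + 3·-2 + 4·2 + 4·-2.
Output[0,1]: The receptive field on the input at this output position is [1 0 8 / 7 2 2 / 4 4 7]. Elementwise product with the kernel and sum: 0·-2 + 8·-1 + 7·2 + 2·1 + 2·2 + 4·-2 + 4·2 + 7·-2.

11 -2 -1
-6 12 2
9 3 -13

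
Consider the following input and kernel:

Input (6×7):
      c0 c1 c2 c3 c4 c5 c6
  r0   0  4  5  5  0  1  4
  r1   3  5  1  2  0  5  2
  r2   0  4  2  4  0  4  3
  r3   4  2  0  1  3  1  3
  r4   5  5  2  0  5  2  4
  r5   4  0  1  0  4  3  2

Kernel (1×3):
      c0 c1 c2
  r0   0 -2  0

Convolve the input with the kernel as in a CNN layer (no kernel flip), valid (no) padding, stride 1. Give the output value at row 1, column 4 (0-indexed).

The receptive field on the input at this output position is [0 5 2]. Elementwise product with the kernel and sum: 5·-2.

-10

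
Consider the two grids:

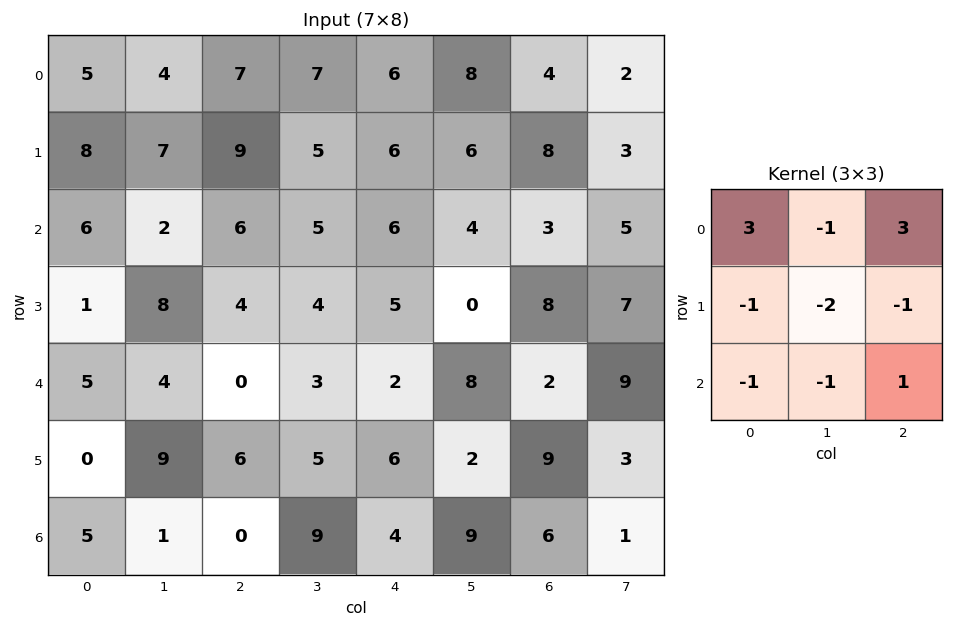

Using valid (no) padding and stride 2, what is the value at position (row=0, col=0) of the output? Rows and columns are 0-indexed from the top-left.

-1

The receptive field on the input at this output position is [5 4 7 / 8 7 9 / 6 2 6]. Elementwise product with the kernel and sum: 5·3 + 4·-1 + 7·3 + 8·-1 + 7·-2 + 9·-1 + 6·-1 + 2·-1 + 6·1.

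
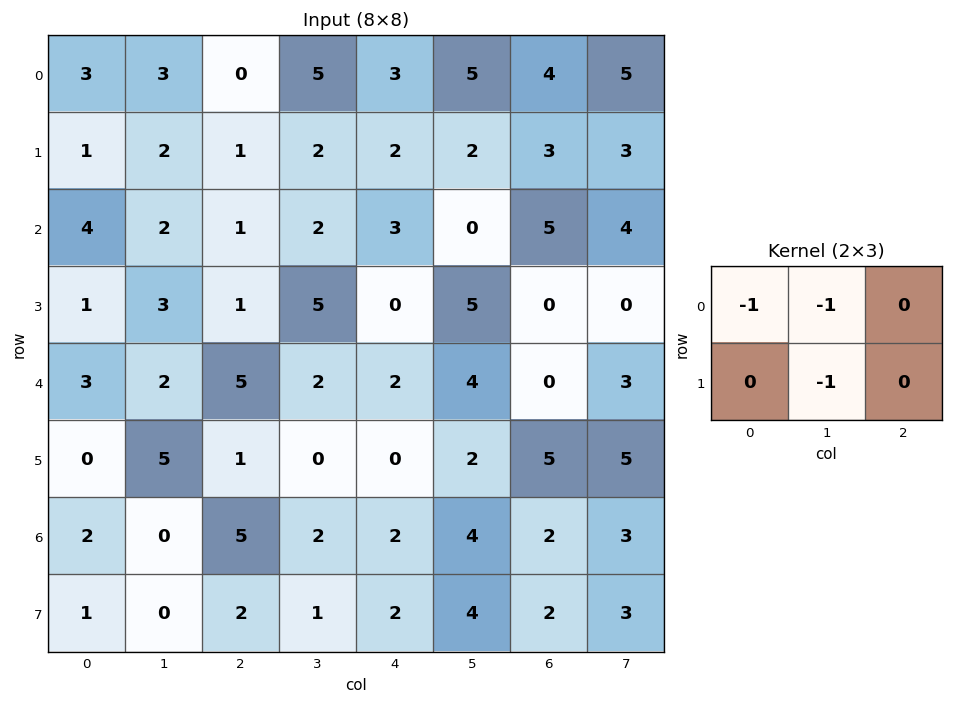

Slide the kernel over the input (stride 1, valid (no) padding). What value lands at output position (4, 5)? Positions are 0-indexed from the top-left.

The receptive field on the input at this output position is [4 0 3 / 2 5 5]. Elementwise product with the kernel and sum: 4·-1 + 0·-1 + 5·-1.

-9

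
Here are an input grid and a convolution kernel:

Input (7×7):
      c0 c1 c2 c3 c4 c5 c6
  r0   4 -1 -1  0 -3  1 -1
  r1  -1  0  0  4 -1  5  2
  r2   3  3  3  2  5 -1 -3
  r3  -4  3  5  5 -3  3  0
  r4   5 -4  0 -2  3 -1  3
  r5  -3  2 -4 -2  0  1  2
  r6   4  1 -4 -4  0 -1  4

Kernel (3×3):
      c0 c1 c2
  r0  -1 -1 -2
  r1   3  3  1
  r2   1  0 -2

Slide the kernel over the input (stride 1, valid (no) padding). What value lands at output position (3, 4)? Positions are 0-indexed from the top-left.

5

The receptive field on the input at this output position is [-3 3 0 / 3 -1 3 / 0 1 2]. Elementwise product with the kernel and sum: -3·-1 + 3·-1 + 0·-2 + 3·3 + -1·3 + 3·1 + 0·1 + 2·-2.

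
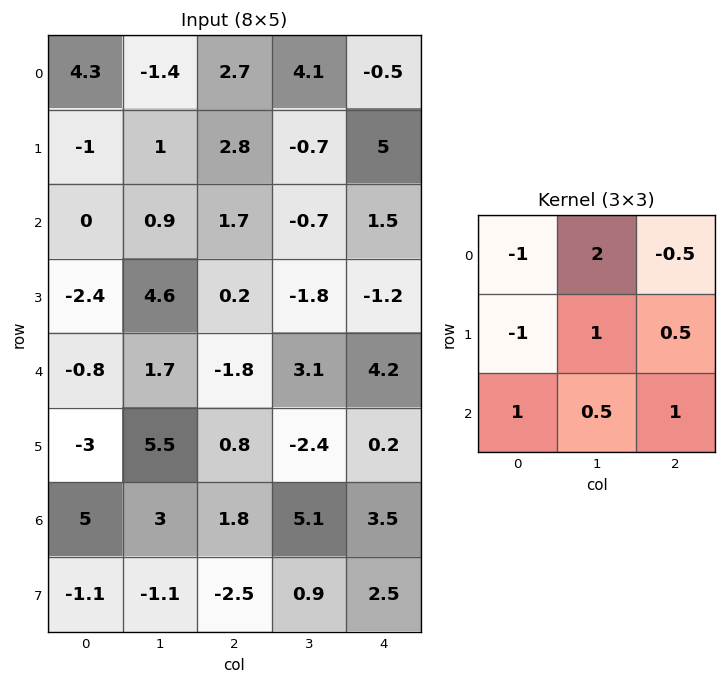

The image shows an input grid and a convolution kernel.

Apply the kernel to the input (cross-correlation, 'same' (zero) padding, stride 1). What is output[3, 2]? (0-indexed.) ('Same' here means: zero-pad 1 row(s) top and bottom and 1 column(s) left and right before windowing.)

The receptive field on the zero-padded input at this output position is [0.9 1.7 -0.7 / 4.6 0.2 -1.8 / 1.7 -1.8 3.1]. Elementwise product with the kernel and sum: 0.9·-1 + 1.7·2 + -0.7·-0.5 + 4.6·-1 + 0.2·1 + -1.8·0.5 + 1.7·1 + -1.8·0.5 + 3.1·1.

1.45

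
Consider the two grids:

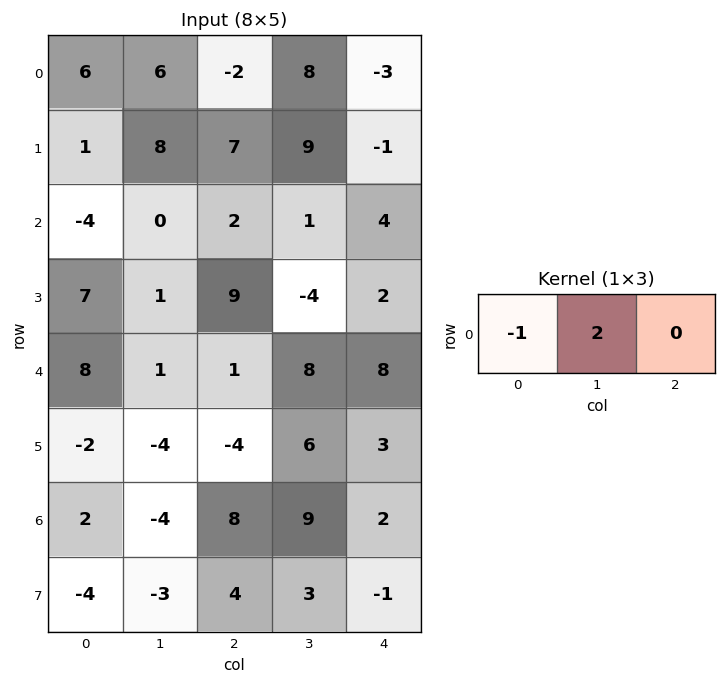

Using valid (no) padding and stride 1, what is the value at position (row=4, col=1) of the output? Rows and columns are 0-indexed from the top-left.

The receptive field on the input at this output position is [1 1 8]. Elementwise product with the kernel and sum: 1·-1 + 1·2.

1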